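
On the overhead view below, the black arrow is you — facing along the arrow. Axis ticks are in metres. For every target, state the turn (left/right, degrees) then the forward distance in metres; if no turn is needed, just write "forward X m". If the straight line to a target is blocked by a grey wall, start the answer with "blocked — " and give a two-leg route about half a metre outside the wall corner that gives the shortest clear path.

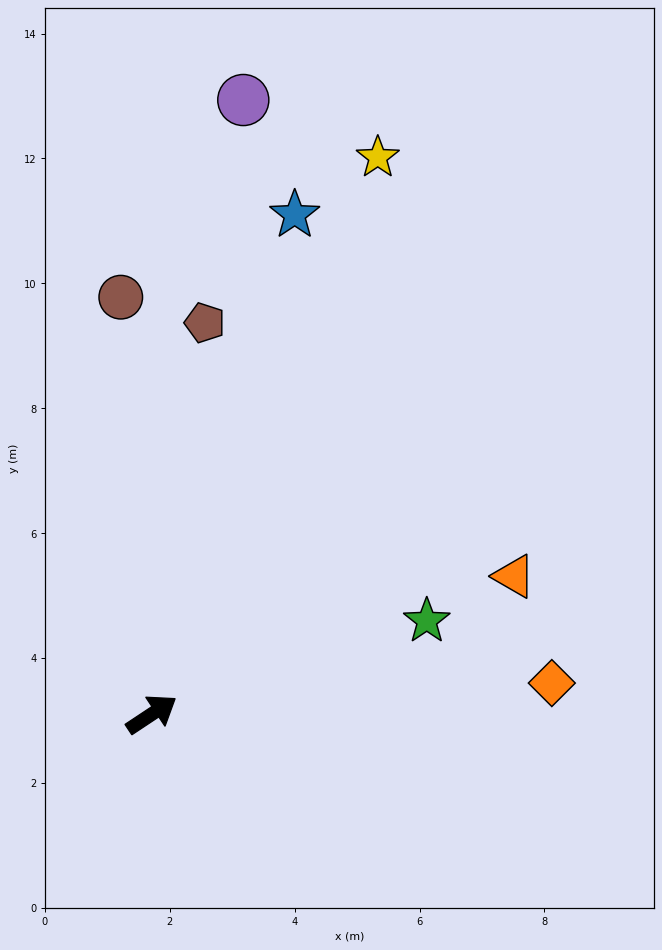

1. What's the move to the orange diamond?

turn right 29°, forward 6.4 m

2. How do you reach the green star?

turn right 15°, forward 4.7 m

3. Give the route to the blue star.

turn left 40°, forward 8.3 m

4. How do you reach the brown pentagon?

turn left 49°, forward 6.3 m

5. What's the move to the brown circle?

turn left 61°, forward 6.7 m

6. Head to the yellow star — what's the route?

turn left 34°, forward 9.6 m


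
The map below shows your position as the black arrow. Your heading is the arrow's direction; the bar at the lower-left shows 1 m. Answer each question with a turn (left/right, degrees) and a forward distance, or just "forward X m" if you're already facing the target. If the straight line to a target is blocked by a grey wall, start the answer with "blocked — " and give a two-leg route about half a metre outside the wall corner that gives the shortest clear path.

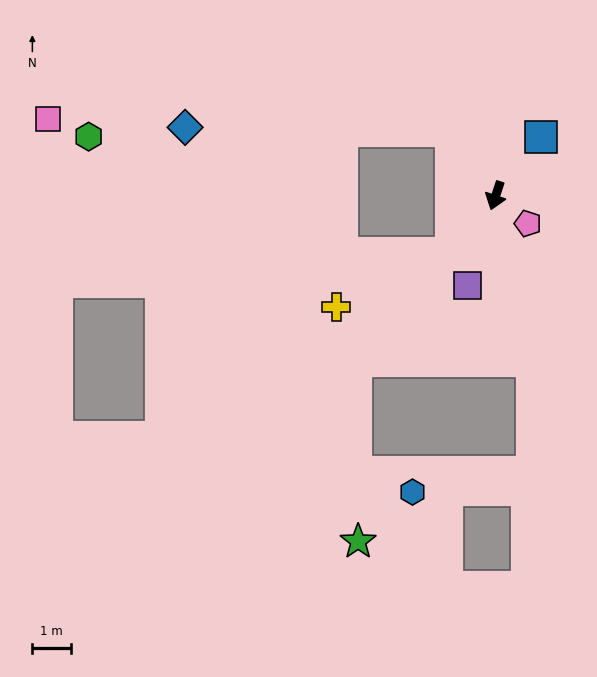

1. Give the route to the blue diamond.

blocked — turn right 127°, forward 2.0 m, then turn left 55°, forward 7.0 m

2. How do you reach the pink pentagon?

turn left 68°, forward 1.1 m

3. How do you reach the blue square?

turn left 161°, forward 1.9 m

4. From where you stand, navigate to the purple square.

forward 2.5 m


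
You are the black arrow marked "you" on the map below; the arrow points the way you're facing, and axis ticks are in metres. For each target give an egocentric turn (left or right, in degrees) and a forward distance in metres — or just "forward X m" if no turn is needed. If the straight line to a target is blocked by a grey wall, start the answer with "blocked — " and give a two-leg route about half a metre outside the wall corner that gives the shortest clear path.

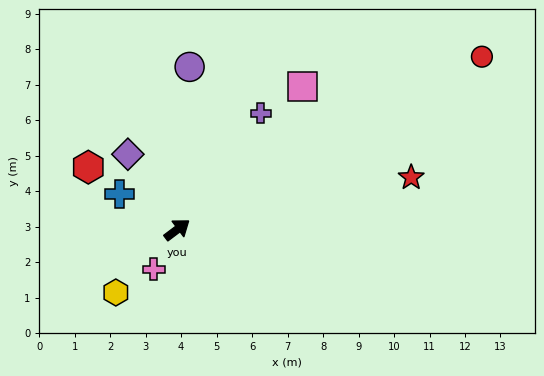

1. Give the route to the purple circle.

turn left 49°, forward 4.6 m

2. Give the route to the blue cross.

turn left 111°, forward 1.9 m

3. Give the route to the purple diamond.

turn left 86°, forward 2.5 m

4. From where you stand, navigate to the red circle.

turn right 7°, forward 9.9 m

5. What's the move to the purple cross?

turn left 17°, forward 4.0 m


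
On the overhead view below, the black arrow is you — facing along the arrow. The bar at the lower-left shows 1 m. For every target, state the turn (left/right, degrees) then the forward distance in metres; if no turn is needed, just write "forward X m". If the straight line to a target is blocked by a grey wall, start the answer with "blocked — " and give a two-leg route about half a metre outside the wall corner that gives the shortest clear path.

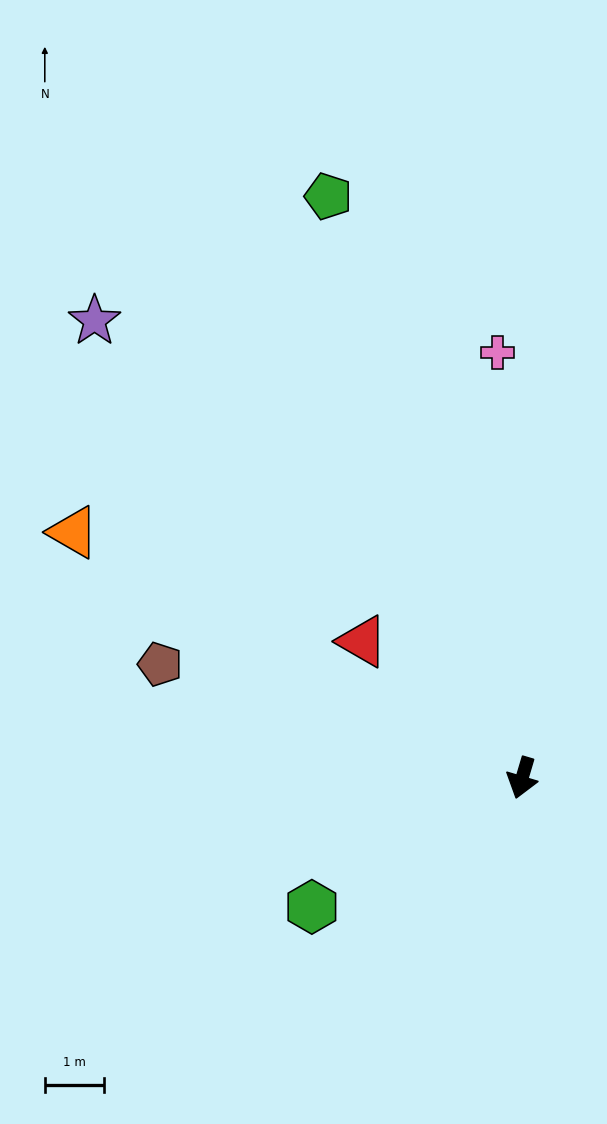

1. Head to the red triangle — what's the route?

turn right 114°, forward 3.6 m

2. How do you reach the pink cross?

turn right 160°, forward 7.2 m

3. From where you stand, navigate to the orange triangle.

turn right 102°, forward 8.7 m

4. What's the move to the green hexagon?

turn right 42°, forward 4.2 m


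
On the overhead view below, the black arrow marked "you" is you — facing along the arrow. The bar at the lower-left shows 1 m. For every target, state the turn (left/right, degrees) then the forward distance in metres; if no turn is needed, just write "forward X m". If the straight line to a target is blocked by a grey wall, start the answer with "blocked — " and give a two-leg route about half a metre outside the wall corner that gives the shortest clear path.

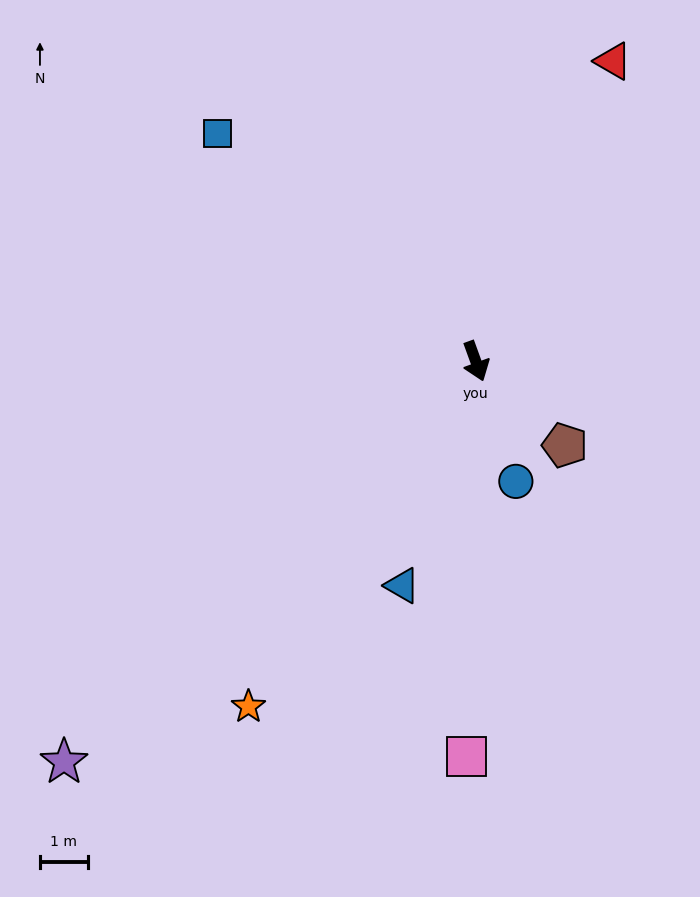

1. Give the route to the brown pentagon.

turn left 27°, forward 2.6 m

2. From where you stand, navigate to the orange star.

turn right 53°, forward 8.6 m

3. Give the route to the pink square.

turn right 21°, forward 8.2 m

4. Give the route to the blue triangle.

turn right 38°, forward 4.9 m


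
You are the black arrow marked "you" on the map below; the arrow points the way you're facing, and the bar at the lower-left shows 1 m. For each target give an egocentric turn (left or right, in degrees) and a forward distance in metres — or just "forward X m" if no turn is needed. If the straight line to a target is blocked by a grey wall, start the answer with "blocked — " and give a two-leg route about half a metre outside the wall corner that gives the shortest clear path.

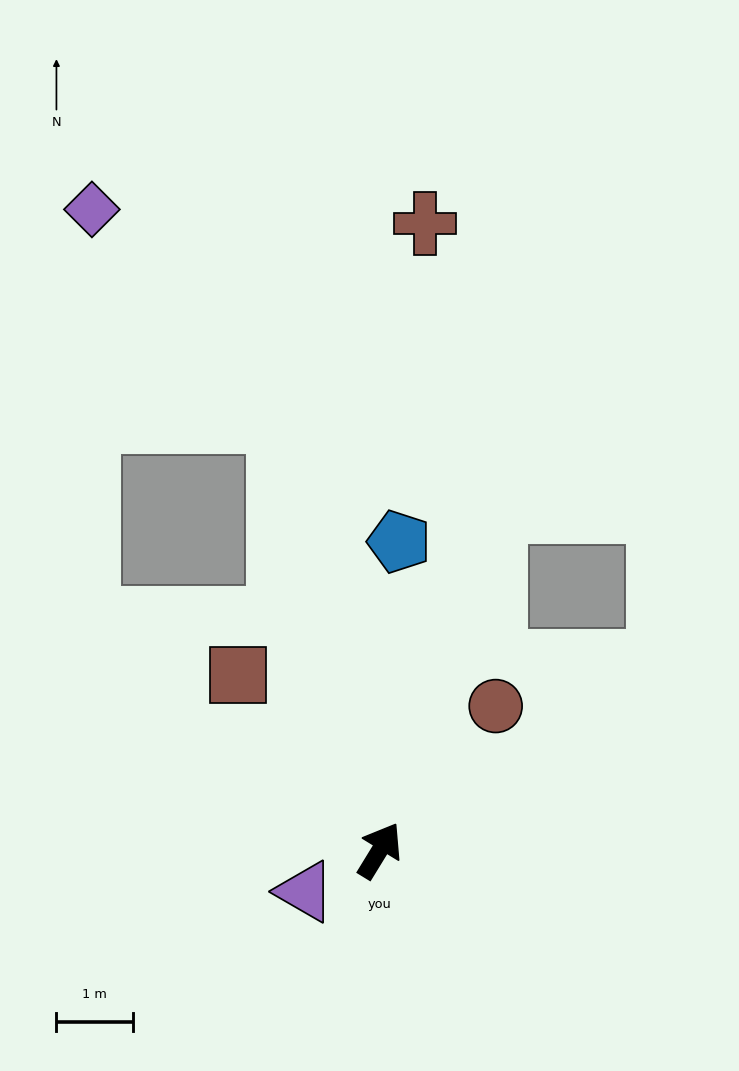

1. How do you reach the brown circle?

turn right 7°, forward 2.4 m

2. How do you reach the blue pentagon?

turn left 28°, forward 4.0 m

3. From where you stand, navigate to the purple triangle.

turn left 150°, forward 1.1 m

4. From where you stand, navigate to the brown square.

turn left 70°, forward 2.9 m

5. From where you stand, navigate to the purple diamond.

blocked — turn left 45°, forward 5.7 m, then turn left 28°, forward 3.7 m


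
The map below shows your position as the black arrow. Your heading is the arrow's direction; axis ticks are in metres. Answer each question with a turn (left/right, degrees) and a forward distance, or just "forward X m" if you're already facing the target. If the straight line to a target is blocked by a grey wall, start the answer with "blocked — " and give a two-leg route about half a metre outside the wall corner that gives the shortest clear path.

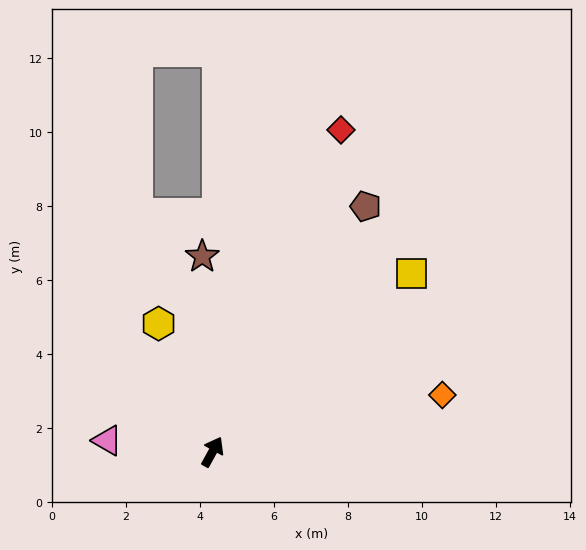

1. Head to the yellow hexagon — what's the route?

turn left 52°, forward 3.8 m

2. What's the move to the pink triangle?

turn left 113°, forward 2.9 m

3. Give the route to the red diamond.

turn left 7°, forward 9.4 m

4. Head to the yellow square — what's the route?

turn right 19°, forward 7.2 m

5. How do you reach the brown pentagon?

turn right 3°, forward 7.8 m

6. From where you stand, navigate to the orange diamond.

turn right 47°, forward 6.4 m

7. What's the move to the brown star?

turn left 32°, forward 5.3 m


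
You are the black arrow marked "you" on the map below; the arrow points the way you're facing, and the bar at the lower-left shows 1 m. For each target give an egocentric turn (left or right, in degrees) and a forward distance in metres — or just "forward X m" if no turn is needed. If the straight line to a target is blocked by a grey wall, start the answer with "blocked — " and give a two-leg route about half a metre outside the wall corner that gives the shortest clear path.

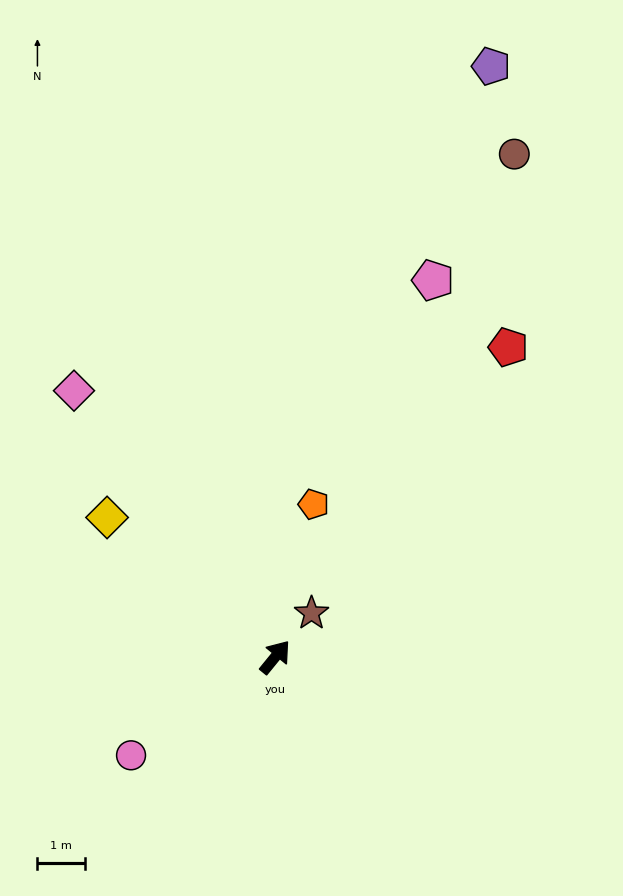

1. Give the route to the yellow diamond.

turn left 90°, forward 4.6 m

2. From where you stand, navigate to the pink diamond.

turn left 76°, forward 7.1 m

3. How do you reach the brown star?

forward 1.2 m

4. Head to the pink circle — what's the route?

turn left 163°, forward 3.7 m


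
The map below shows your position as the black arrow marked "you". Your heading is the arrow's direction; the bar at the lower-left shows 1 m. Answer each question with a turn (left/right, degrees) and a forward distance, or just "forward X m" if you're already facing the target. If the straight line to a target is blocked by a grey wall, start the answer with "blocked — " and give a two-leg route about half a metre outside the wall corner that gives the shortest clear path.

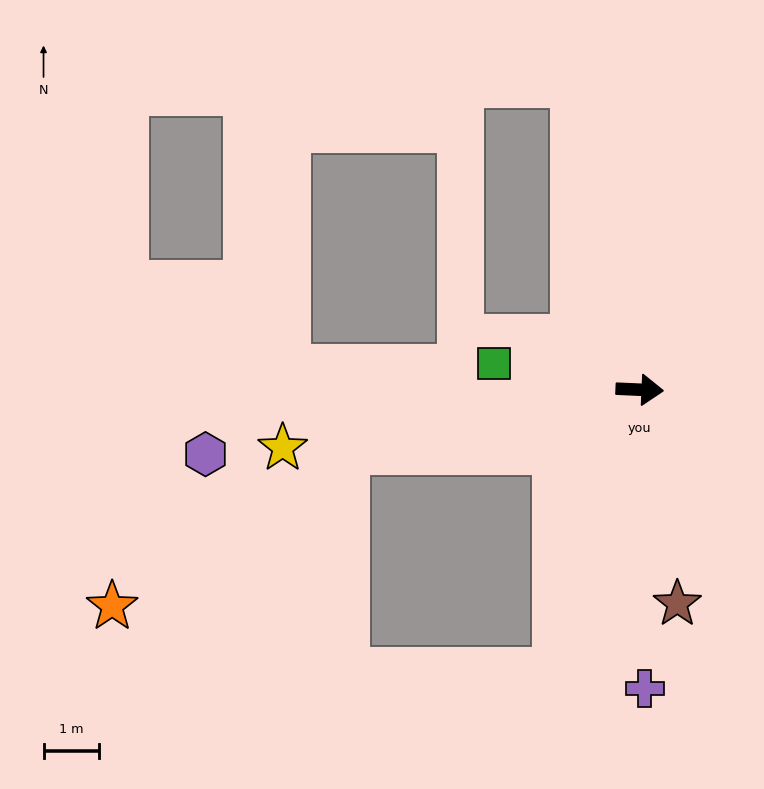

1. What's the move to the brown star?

turn right 77°, forward 3.9 m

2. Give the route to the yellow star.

turn right 168°, forward 6.5 m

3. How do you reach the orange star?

blocked — turn right 166°, forward 5.4 m, then turn left 22°, forward 5.0 m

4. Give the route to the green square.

turn left 172°, forward 2.7 m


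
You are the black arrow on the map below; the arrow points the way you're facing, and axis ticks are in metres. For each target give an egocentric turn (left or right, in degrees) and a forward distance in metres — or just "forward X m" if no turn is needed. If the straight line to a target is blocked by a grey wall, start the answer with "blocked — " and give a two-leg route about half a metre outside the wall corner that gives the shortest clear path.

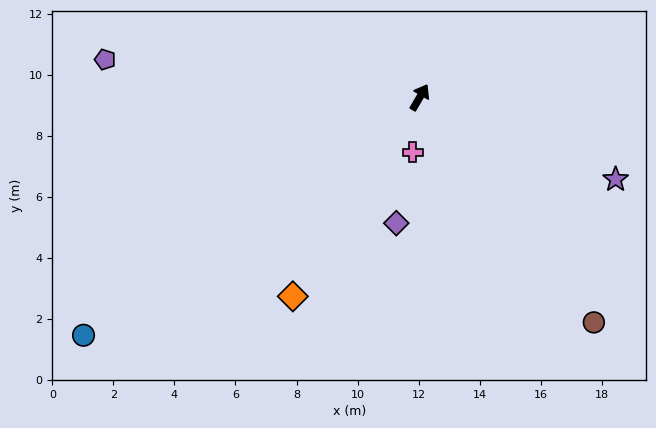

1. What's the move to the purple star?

turn right 82°, forward 7.0 m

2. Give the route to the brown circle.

turn right 112°, forward 9.3 m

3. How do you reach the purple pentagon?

turn left 113°, forward 10.4 m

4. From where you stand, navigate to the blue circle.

turn left 156°, forward 13.5 m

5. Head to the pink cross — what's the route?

turn right 157°, forward 1.8 m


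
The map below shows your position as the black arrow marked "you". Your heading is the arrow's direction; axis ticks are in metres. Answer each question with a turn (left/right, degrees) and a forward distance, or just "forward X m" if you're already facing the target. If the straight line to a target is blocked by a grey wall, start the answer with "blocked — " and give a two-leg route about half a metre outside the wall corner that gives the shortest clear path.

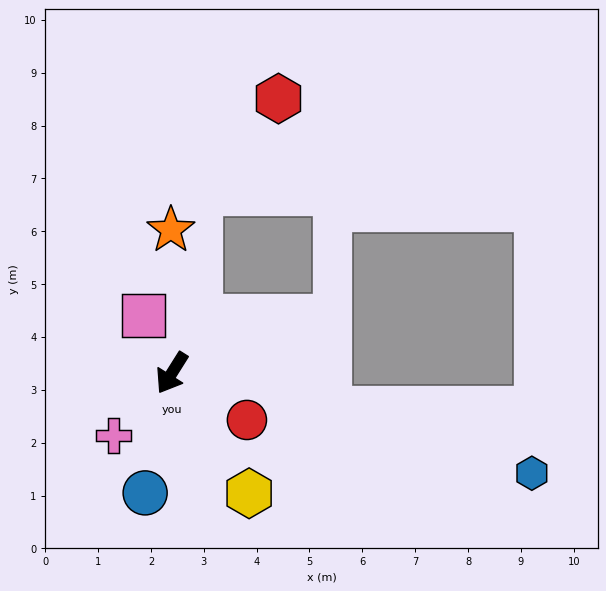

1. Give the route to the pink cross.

turn right 11°, forward 1.6 m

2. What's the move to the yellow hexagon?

turn left 65°, forward 2.7 m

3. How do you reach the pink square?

turn right 122°, forward 1.2 m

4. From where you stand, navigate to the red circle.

turn left 90°, forward 1.7 m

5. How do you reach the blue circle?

turn left 20°, forward 2.3 m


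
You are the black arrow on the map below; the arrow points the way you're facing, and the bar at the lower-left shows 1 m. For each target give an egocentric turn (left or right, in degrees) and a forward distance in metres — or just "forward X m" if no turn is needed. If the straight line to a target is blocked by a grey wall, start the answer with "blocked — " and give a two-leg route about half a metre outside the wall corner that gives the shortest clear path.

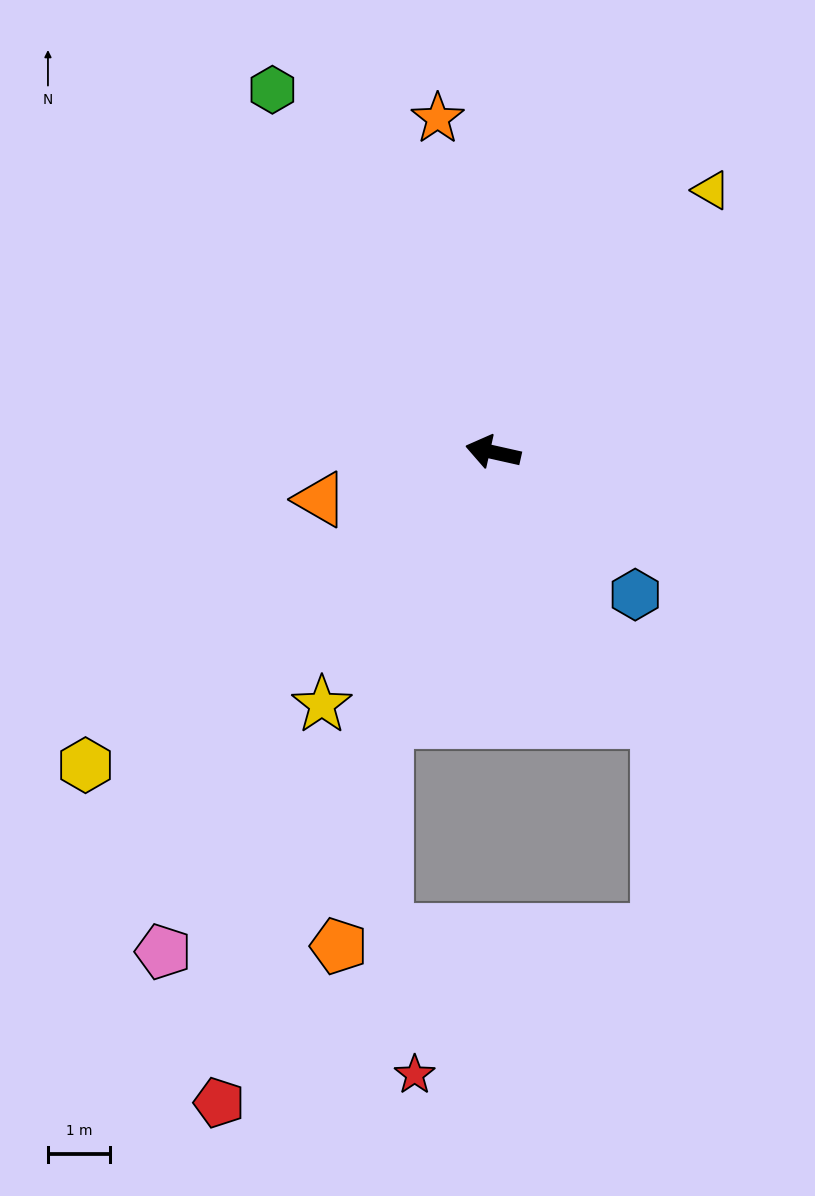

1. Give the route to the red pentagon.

turn left 80°, forward 11.4 m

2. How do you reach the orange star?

turn right 68°, forward 5.5 m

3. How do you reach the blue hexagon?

turn left 148°, forward 3.3 m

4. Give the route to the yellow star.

turn left 68°, forward 4.9 m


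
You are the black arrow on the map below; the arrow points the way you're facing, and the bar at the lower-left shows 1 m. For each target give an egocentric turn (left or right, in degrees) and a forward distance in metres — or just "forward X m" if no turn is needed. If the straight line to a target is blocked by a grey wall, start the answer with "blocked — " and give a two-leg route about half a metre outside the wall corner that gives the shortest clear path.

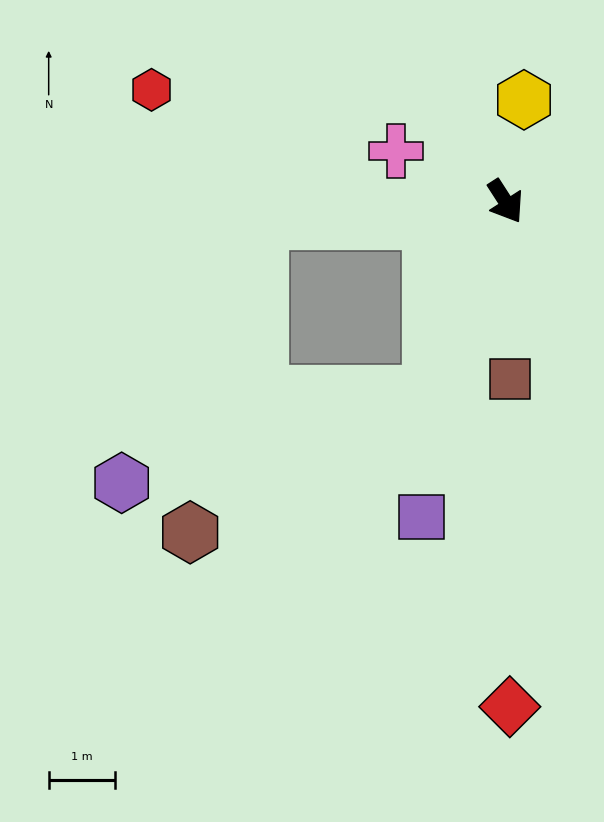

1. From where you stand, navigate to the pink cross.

turn right 148°, forward 1.8 m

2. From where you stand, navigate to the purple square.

turn right 48°, forward 4.9 m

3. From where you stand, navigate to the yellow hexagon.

turn left 137°, forward 1.6 m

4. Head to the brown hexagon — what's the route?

blocked — turn right 54°, forward 3.1 m, then turn right 39°, forward 4.2 m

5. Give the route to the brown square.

turn right 31°, forward 2.7 m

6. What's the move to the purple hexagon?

blocked — turn right 54°, forward 3.1 m, then turn right 53°, forward 4.9 m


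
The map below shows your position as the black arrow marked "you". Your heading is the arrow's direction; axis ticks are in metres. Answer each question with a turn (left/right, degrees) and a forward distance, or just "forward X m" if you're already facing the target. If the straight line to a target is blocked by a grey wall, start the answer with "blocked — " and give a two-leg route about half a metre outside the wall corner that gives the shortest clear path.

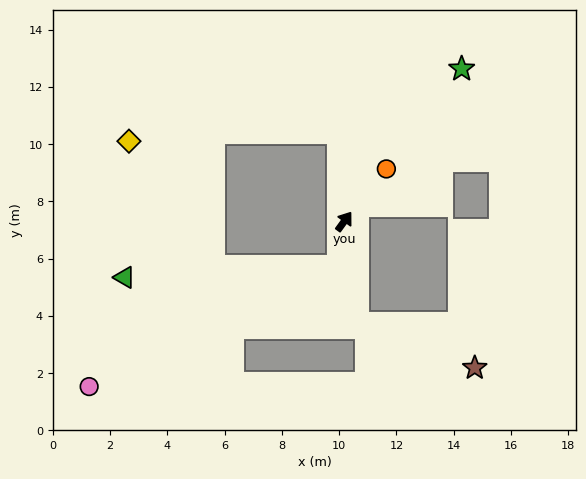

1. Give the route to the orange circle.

turn right 3°, forward 2.4 m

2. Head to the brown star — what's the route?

blocked — turn right 137°, forward 3.6 m, then turn left 62°, forward 4.4 m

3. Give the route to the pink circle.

blocked — turn right 150°, forward 1.6 m, then turn right 58°, forward 9.7 m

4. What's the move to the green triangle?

blocked — turn right 150°, forward 1.6 m, then turn right 81°, forward 7.5 m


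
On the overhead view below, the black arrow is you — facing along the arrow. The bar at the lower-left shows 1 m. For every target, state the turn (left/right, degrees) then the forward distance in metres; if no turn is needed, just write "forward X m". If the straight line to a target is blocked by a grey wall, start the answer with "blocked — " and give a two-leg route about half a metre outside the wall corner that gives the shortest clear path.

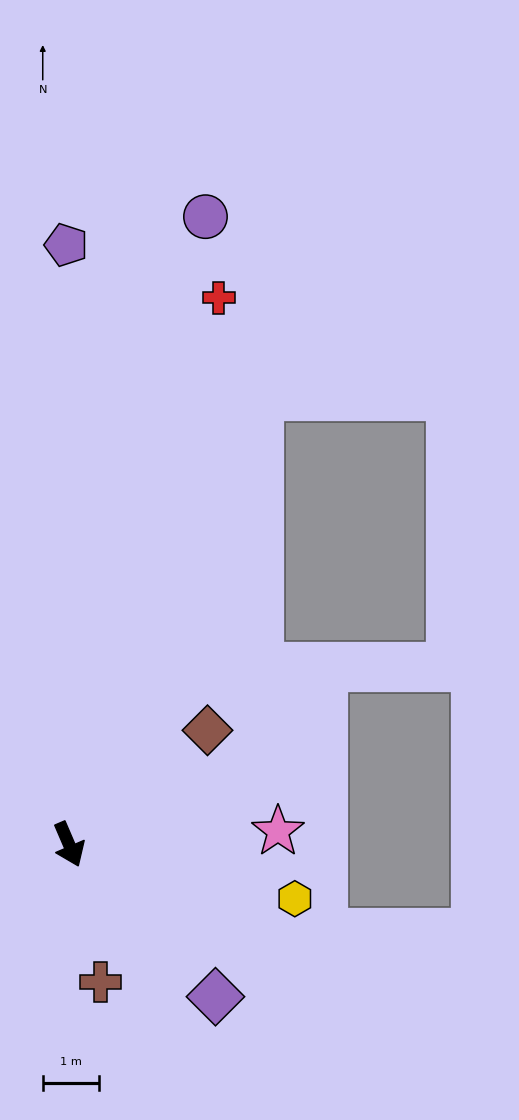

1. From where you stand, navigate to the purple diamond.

turn left 21°, forward 3.8 m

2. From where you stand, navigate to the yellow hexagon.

turn left 53°, forward 4.1 m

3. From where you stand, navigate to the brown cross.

turn right 10°, forward 2.5 m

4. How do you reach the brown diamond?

turn left 106°, forward 3.2 m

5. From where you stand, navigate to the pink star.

turn left 70°, forward 3.7 m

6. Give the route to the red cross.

turn left 141°, forward 10.1 m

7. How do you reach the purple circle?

turn left 145°, forward 11.5 m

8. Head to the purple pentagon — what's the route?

turn left 157°, forward 10.7 m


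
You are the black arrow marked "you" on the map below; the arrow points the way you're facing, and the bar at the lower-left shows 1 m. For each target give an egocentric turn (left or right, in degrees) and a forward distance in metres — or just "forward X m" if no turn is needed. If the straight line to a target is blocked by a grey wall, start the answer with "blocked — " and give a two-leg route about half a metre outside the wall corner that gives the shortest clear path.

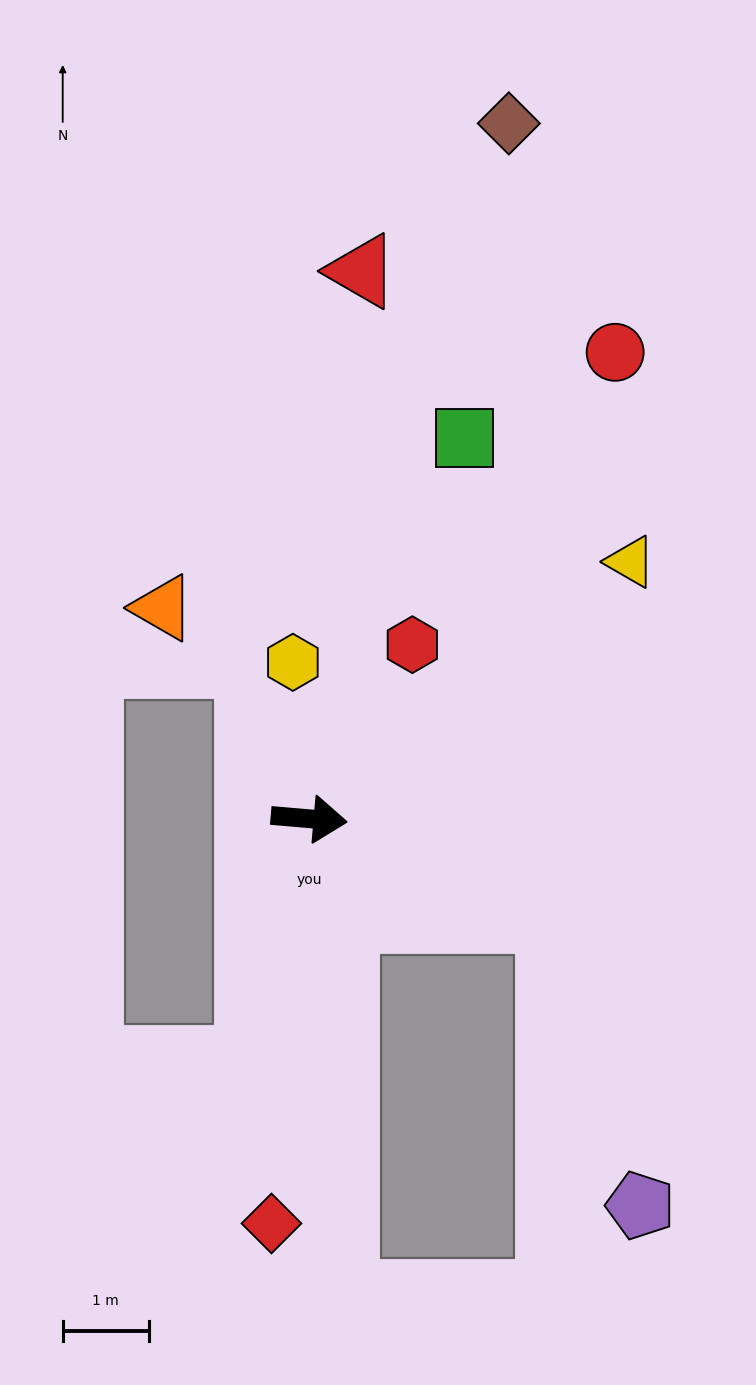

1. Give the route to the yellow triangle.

turn left 44°, forward 4.8 m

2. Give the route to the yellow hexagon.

turn left 101°, forward 1.8 m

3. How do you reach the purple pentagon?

blocked — turn right 17°, forward 3.0 m, then turn right 51°, forward 3.5 m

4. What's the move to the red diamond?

turn right 90°, forward 4.7 m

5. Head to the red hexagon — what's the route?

turn left 64°, forward 2.4 m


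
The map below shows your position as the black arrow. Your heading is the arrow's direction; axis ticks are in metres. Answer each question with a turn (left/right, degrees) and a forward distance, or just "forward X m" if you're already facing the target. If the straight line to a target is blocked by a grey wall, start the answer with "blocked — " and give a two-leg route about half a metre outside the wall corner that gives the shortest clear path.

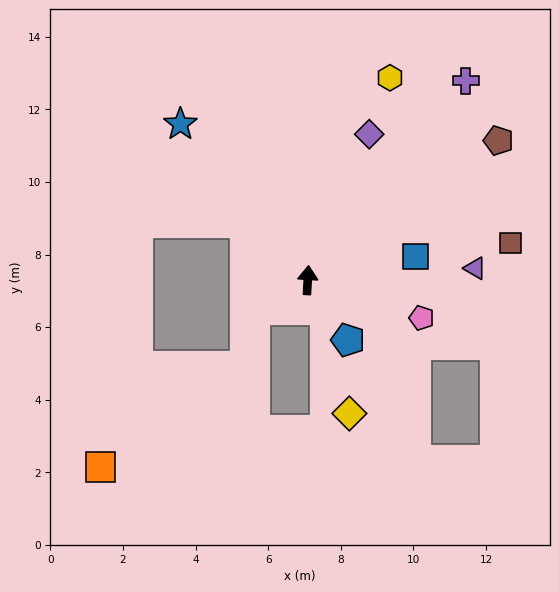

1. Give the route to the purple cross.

turn right 35°, forward 7.0 m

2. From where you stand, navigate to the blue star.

turn left 42°, forward 5.5 m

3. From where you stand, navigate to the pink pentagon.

turn right 105°, forward 3.3 m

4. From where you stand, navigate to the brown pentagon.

turn right 51°, forward 6.5 m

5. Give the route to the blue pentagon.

turn right 143°, forward 2.0 m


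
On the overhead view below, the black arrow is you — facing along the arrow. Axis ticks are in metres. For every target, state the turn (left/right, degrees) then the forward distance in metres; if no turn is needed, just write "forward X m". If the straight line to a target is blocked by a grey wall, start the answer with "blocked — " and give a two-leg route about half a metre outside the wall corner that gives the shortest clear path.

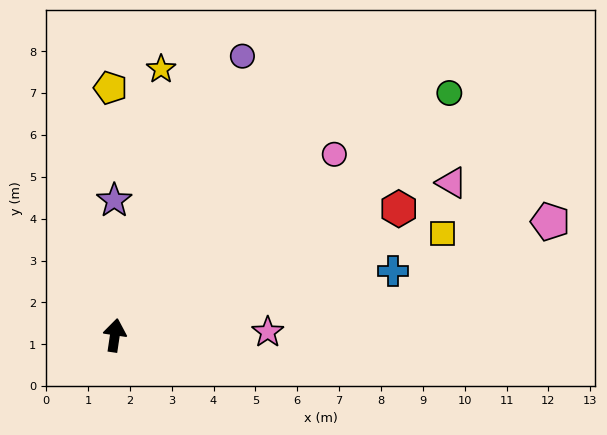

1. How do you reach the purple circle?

turn right 16°, forward 7.3 m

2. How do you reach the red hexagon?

turn right 58°, forward 7.4 m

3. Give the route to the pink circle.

turn right 42°, forward 6.8 m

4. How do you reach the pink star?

turn right 80°, forward 3.7 m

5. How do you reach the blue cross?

turn right 69°, forward 6.8 m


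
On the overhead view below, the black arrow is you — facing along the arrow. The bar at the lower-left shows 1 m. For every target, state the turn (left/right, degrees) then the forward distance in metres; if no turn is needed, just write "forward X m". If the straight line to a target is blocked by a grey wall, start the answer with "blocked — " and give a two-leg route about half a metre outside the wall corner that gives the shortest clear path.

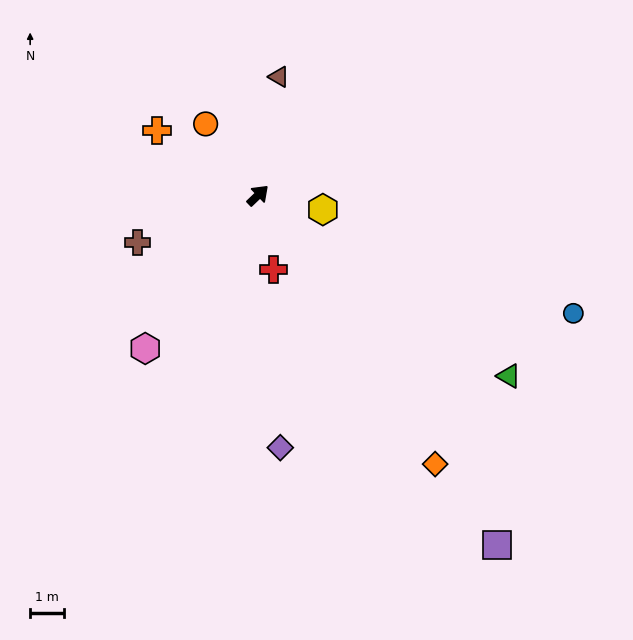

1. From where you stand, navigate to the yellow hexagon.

turn right 56°, forward 2.0 m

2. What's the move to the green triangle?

turn right 80°, forward 9.2 m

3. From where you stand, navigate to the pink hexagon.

turn right 170°, forward 5.6 m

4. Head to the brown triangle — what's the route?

turn left 36°, forward 3.6 m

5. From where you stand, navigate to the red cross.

turn right 122°, forward 2.2 m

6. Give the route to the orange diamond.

turn right 100°, forward 9.6 m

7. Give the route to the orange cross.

turn left 104°, forward 3.6 m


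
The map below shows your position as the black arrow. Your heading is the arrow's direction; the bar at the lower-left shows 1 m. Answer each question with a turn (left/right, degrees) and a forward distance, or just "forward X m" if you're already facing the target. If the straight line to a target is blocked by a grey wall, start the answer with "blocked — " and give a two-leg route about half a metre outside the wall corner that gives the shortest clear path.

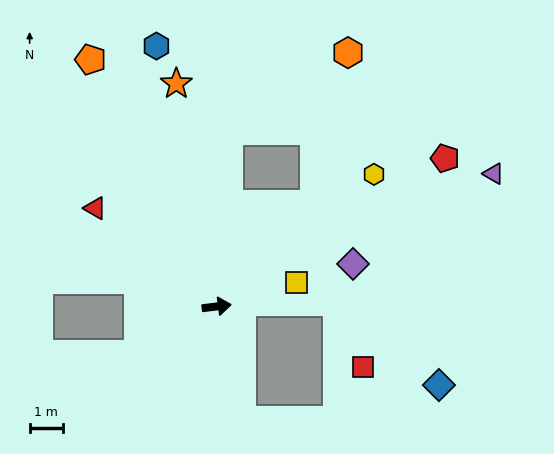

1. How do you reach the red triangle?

turn left 134°, forward 4.7 m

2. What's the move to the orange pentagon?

turn left 110°, forward 8.4 m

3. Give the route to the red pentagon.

turn left 26°, forward 8.3 m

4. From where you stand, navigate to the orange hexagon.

blocked — turn left 39°, forward 4.3 m, then turn left 31°, forward 4.7 m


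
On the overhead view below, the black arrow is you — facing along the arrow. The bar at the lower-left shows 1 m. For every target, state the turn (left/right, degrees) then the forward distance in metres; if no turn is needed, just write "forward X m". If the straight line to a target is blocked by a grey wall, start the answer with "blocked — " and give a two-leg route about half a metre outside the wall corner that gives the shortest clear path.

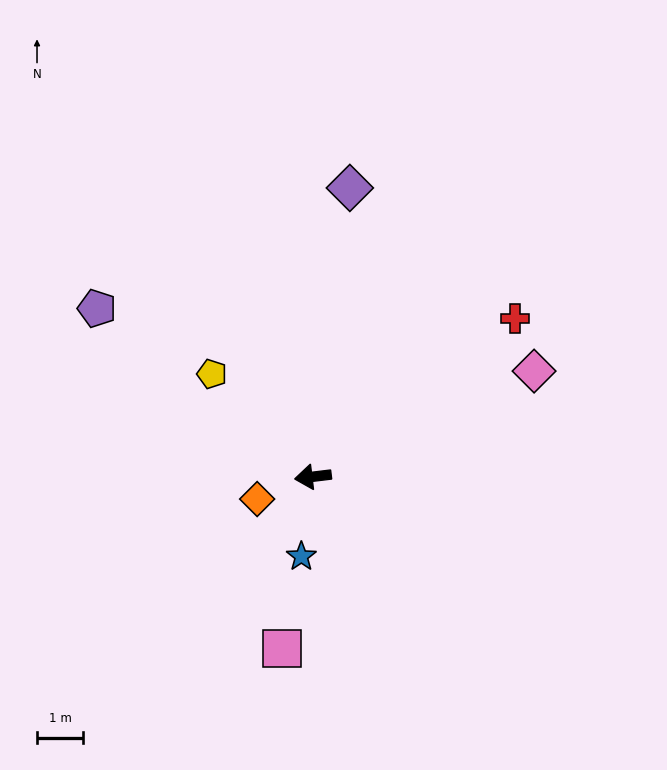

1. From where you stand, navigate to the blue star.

turn left 75°, forward 1.8 m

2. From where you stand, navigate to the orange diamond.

turn left 15°, forward 1.3 m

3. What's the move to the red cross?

turn right 149°, forward 5.6 m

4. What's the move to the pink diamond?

turn right 161°, forward 5.3 m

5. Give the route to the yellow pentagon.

turn right 52°, forward 3.1 m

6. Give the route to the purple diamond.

turn right 104°, forward 6.3 m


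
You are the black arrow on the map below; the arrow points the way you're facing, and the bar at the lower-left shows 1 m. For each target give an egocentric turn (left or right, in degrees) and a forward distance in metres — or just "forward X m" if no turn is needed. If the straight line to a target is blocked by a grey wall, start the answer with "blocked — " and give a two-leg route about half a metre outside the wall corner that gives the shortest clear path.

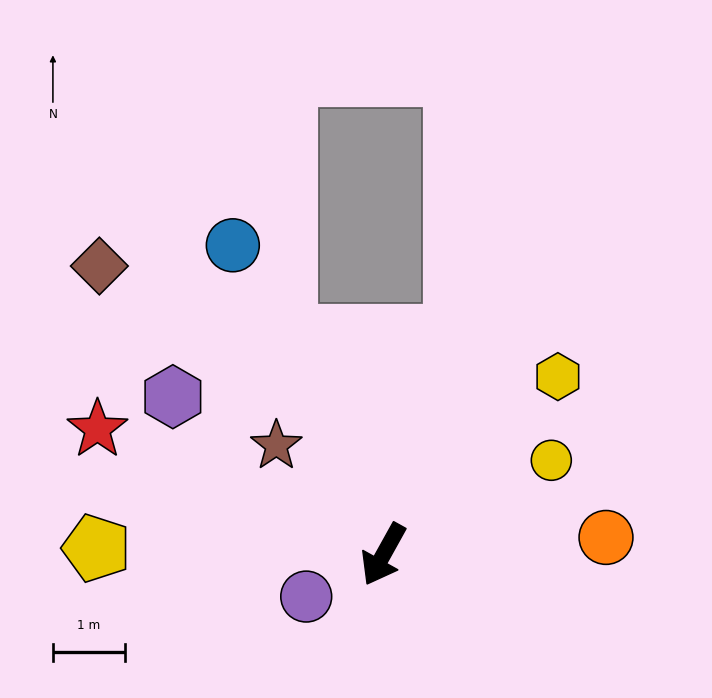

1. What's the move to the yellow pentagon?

turn right 62°, forward 4.0 m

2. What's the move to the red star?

turn right 85°, forward 4.3 m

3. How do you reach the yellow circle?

turn left 148°, forward 2.7 m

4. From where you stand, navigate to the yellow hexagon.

turn left 165°, forward 3.4 m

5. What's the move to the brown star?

turn right 106°, forward 2.1 m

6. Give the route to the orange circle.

turn left 123°, forward 3.1 m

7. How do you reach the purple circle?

turn right 32°, forward 1.2 m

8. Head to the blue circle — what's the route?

turn right 125°, forward 4.8 m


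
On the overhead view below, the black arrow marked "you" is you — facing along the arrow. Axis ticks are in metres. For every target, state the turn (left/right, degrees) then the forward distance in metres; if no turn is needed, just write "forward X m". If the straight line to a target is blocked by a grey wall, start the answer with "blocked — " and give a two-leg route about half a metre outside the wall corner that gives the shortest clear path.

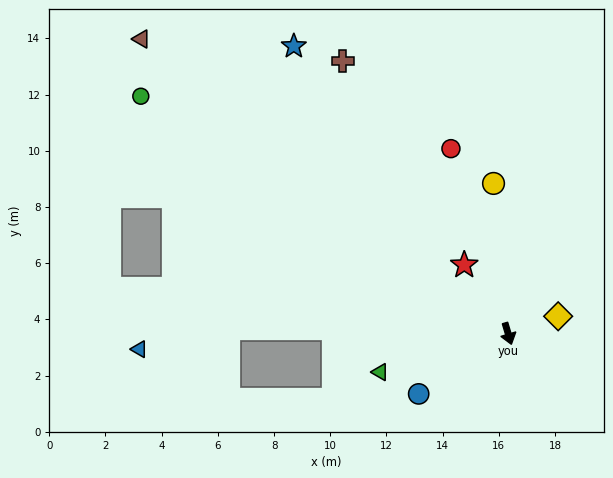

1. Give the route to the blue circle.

turn right 73°, forward 3.8 m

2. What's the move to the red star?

turn right 164°, forward 2.9 m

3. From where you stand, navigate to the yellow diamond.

turn left 93°, forward 1.9 m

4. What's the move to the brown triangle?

turn right 145°, forward 16.7 m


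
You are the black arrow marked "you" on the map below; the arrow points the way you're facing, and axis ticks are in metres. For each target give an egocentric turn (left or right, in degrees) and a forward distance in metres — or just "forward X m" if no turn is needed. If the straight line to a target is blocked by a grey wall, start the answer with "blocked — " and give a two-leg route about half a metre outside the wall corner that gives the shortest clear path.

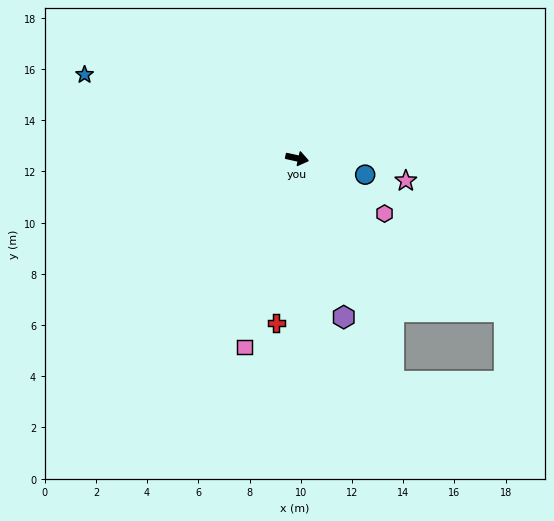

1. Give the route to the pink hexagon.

turn right 20°, forward 4.0 m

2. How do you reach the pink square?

turn right 93°, forward 7.6 m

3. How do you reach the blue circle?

forward 2.7 m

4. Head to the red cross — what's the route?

turn right 85°, forward 6.5 m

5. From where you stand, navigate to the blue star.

turn left 171°, forward 8.9 m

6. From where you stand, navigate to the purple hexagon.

turn right 61°, forward 6.5 m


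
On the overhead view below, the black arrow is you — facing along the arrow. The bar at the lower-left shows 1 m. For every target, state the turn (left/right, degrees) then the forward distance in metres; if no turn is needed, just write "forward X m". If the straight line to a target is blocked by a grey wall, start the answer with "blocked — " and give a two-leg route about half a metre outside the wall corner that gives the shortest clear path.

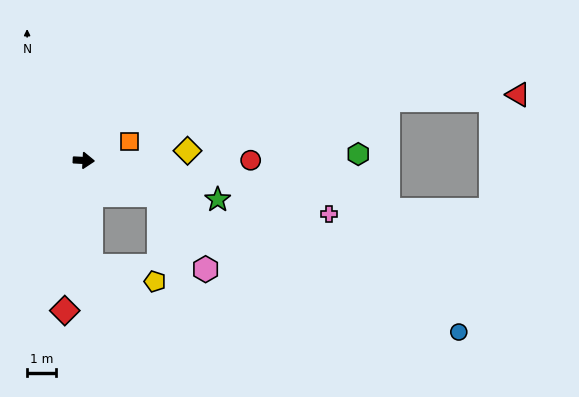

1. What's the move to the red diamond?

turn right 94°, forward 5.2 m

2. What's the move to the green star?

turn right 13°, forward 4.8 m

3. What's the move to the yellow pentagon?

blocked — turn right 83°, forward 3.7 m, then turn left 72°, forward 2.3 m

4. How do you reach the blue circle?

turn right 22°, forward 14.2 m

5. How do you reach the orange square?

turn left 26°, forward 1.7 m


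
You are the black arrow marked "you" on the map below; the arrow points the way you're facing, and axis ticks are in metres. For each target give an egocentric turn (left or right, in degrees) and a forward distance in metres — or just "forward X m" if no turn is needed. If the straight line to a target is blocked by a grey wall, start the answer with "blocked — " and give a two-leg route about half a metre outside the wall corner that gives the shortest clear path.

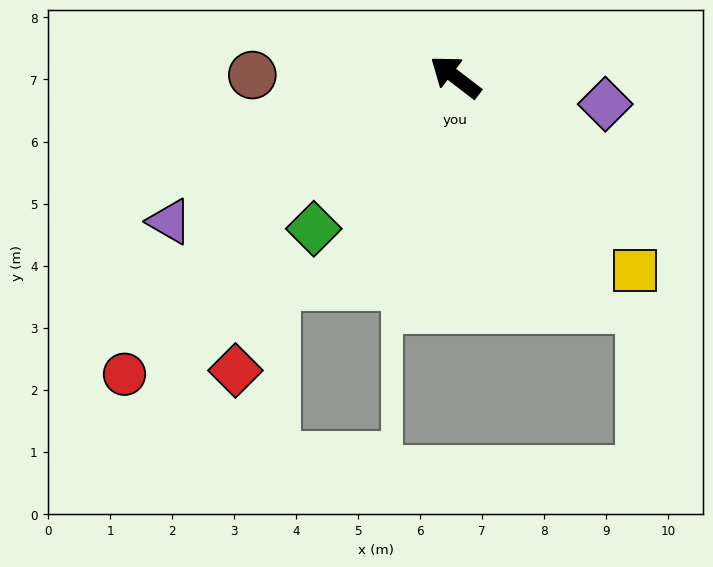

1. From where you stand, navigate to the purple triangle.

turn left 64°, forward 5.2 m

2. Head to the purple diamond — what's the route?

turn right 153°, forward 2.5 m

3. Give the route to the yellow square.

turn left 170°, forward 4.3 m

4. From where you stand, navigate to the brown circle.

turn left 37°, forward 3.3 m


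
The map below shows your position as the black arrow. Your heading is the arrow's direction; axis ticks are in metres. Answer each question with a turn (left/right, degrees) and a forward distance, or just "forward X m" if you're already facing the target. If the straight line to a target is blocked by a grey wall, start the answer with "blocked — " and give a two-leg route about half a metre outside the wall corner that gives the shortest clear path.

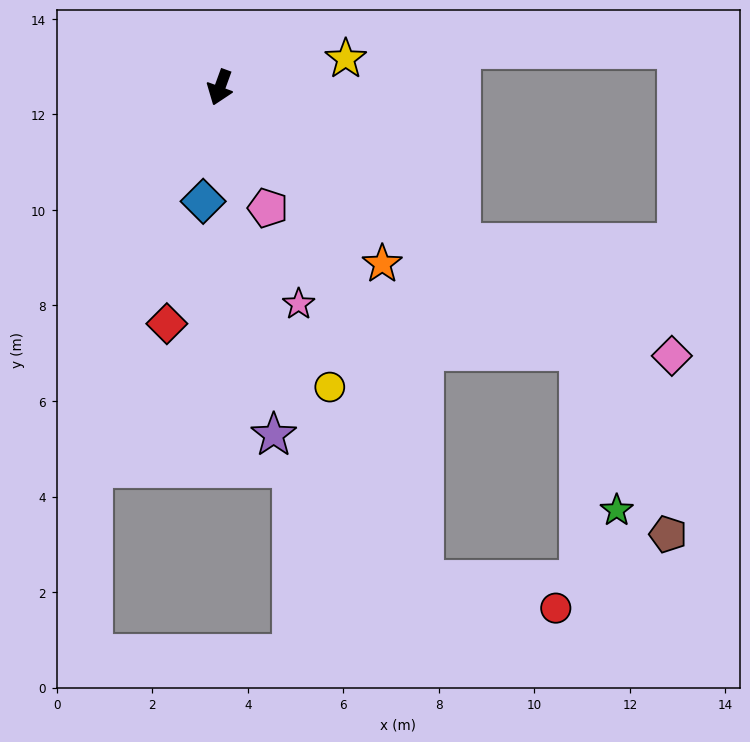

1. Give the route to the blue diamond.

turn left 12°, forward 2.4 m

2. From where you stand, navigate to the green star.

blocked — turn left 74°, forward 9.3 m, then turn right 41°, forward 3.4 m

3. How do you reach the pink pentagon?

turn left 42°, forward 2.7 m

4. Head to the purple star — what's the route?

turn left 29°, forward 7.4 m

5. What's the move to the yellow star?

turn left 123°, forward 2.7 m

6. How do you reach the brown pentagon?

blocked — turn left 74°, forward 9.3 m, then turn right 28°, forward 4.3 m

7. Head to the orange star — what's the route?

turn left 63°, forward 5.0 m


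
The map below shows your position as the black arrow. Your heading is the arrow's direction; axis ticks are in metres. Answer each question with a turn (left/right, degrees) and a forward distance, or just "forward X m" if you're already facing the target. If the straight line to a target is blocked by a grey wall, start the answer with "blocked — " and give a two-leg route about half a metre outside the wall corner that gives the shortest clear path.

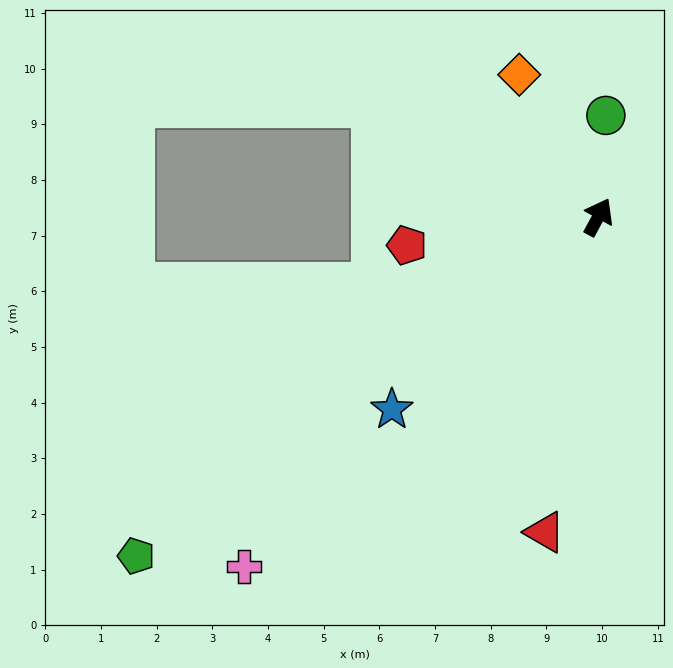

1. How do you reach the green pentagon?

turn left 155°, forward 10.3 m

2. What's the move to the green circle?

turn left 24°, forward 1.8 m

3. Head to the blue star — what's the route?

turn left 162°, forward 5.1 m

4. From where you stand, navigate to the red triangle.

turn right 161°, forward 5.7 m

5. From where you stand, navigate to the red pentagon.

turn left 127°, forward 3.5 m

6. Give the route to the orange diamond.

turn left 58°, forward 2.9 m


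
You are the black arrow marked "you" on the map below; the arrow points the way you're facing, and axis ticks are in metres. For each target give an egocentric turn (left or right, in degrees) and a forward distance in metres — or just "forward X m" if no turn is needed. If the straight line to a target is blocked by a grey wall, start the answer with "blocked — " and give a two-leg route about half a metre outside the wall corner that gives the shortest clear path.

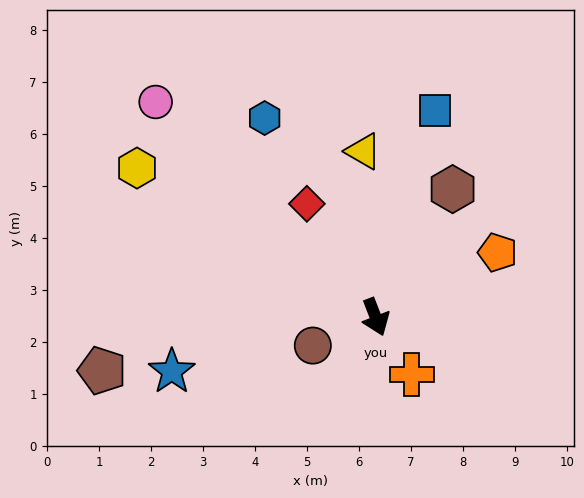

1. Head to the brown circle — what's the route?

turn right 87°, forward 1.3 m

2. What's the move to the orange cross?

turn left 11°, forward 1.3 m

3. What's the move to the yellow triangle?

turn left 163°, forward 3.2 m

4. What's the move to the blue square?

turn left 143°, forward 4.1 m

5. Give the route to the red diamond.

turn right 170°, forward 2.5 m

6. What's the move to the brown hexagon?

turn left 128°, forward 2.9 m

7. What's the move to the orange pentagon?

turn left 97°, forward 2.7 m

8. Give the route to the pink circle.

turn right 156°, forward 5.9 m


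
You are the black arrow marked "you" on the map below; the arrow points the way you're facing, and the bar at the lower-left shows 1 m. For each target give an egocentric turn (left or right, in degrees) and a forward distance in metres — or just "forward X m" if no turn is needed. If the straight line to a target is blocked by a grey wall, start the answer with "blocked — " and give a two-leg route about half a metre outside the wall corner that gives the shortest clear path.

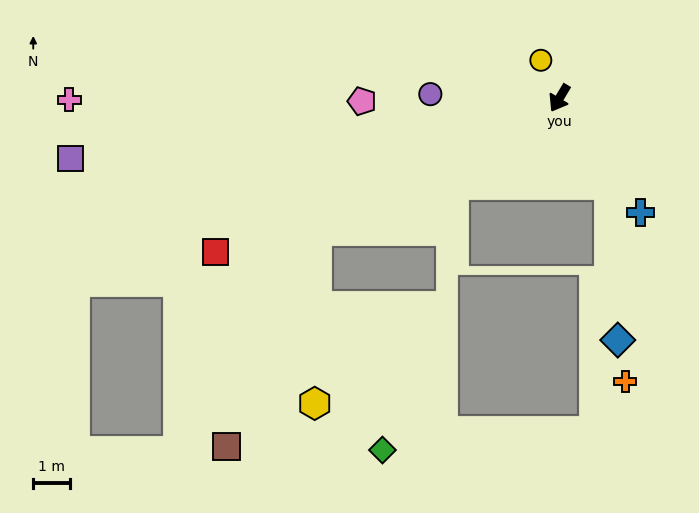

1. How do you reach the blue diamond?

blocked — turn left 61°, forward 2.7 m, then turn right 27°, forward 4.2 m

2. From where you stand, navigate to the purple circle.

turn right 61°, forward 3.5 m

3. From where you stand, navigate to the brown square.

blocked — turn right 30°, forward 7.5 m, then turn left 38°, forward 6.4 m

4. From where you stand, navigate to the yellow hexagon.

blocked — turn right 30°, forward 7.5 m, then turn left 60°, forward 4.7 m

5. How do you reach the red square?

turn right 35°, forward 10.2 m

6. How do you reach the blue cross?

turn left 66°, forward 3.8 m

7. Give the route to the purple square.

turn right 52°, forward 13.4 m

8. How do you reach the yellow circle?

turn right 123°, forward 1.1 m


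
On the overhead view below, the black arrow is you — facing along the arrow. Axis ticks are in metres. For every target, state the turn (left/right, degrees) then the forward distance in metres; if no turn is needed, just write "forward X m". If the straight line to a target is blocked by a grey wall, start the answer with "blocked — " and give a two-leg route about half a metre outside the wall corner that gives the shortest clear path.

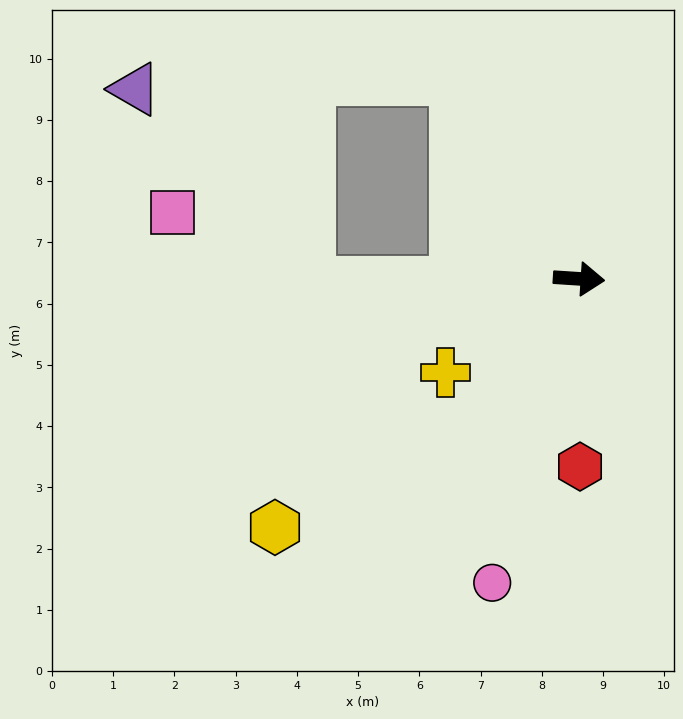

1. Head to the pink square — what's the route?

blocked — turn right 176°, forward 4.4 m, then turn right 27°, forward 2.5 m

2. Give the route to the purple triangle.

blocked — turn right 176°, forward 4.4 m, then turn right 48°, forward 4.2 m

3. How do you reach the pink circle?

turn right 102°, forward 5.2 m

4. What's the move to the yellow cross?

turn right 141°, forward 2.7 m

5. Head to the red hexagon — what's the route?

turn right 86°, forward 3.1 m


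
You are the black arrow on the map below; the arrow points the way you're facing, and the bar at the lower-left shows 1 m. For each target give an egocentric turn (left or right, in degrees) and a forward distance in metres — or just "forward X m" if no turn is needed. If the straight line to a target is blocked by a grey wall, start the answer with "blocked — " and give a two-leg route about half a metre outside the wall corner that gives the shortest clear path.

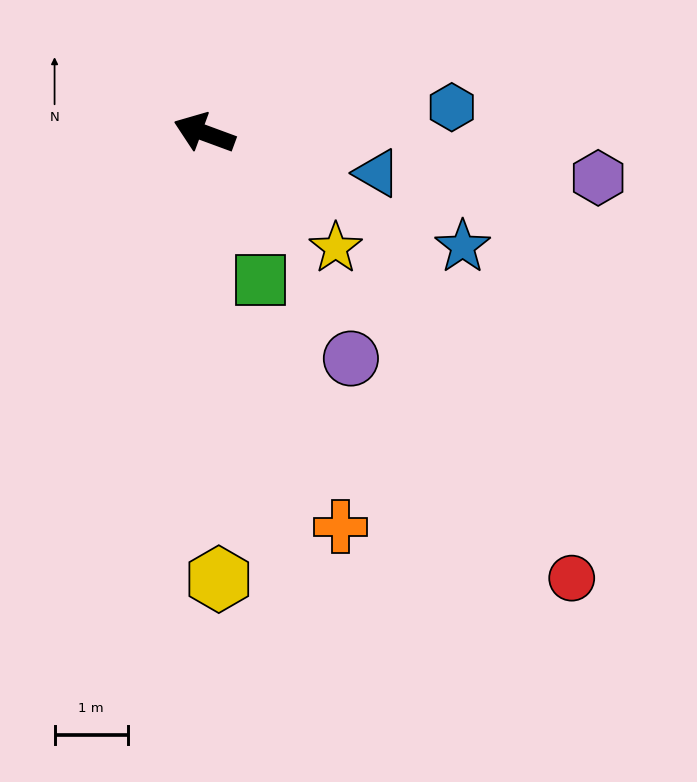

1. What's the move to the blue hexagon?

turn right 154°, forward 3.4 m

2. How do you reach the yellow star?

turn left 159°, forward 2.4 m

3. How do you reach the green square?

turn left 131°, forward 2.1 m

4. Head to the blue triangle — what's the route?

turn right 173°, forward 2.4 m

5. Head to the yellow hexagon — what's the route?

turn left 112°, forward 6.1 m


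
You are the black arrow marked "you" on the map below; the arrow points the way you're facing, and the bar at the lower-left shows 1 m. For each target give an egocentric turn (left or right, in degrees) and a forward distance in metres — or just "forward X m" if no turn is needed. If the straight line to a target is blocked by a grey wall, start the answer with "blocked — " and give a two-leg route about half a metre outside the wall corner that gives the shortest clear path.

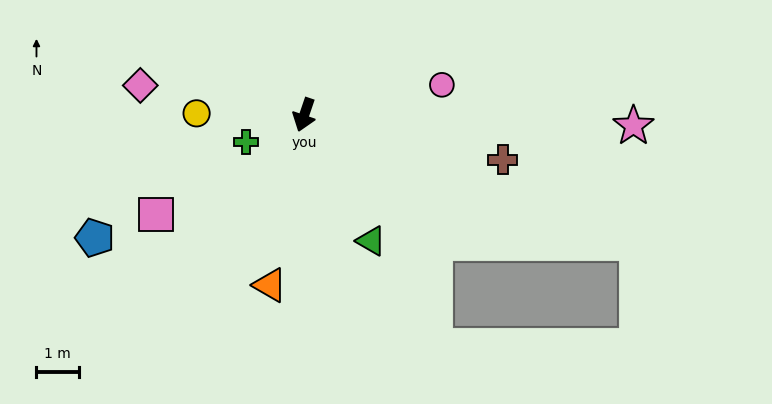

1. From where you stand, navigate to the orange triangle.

turn left 7°, forward 4.1 m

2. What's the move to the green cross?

turn right 46°, forward 1.5 m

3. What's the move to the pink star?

turn left 107°, forward 7.8 m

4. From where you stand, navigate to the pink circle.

turn left 121°, forward 3.3 m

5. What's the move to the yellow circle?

turn right 72°, forward 2.5 m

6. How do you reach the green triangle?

turn left 47°, forward 3.4 m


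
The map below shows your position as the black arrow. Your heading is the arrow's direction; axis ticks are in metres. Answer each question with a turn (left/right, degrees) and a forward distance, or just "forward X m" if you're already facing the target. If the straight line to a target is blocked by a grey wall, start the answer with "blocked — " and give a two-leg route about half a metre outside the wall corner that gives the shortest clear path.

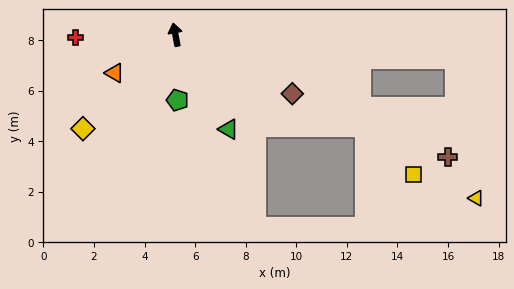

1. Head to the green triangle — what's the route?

turn right 161°, forward 4.3 m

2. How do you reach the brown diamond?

turn right 128°, forward 5.2 m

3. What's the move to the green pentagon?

turn left 171°, forward 2.6 m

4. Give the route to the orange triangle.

turn left 111°, forward 2.8 m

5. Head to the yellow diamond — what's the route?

turn left 125°, forward 5.2 m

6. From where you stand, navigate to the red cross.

turn left 81°, forward 4.0 m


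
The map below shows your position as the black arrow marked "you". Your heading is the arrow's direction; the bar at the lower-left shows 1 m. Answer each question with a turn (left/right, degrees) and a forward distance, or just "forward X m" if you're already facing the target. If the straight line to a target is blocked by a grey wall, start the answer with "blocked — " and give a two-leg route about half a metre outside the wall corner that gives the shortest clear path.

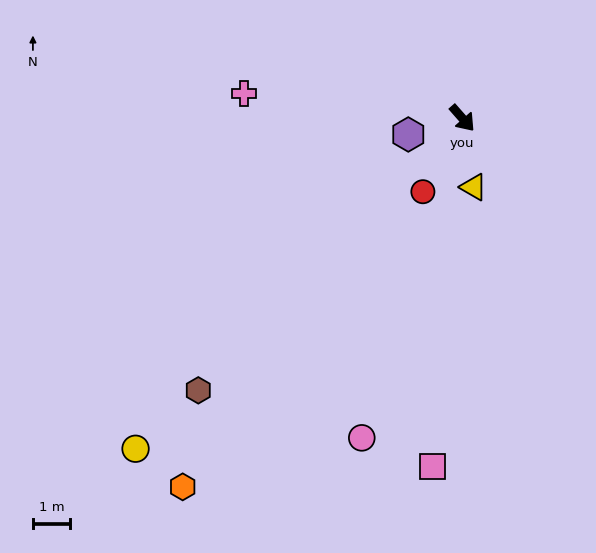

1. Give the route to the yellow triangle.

turn right 32°, forward 1.9 m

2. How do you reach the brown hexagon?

turn right 85°, forward 10.2 m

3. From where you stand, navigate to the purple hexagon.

turn right 115°, forward 1.5 m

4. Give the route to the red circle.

turn right 70°, forward 2.2 m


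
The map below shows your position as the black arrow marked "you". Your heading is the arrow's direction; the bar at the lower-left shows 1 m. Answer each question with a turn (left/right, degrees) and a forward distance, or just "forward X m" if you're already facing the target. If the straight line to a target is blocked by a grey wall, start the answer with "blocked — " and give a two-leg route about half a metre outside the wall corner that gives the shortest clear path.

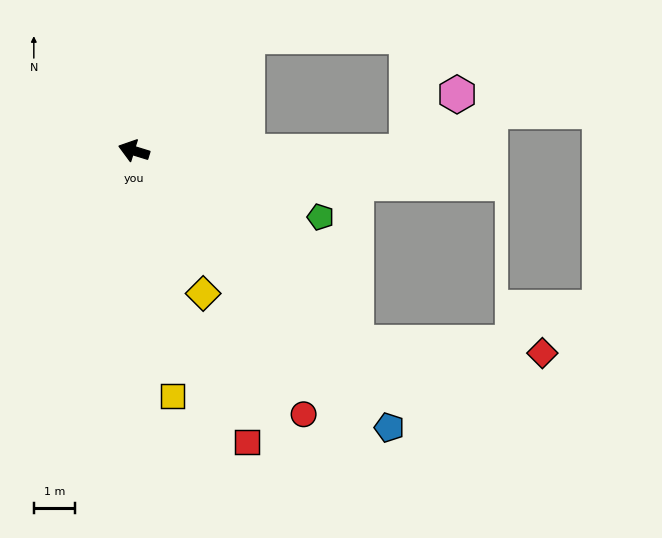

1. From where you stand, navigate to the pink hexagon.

blocked — turn right 163°, forward 6.6 m, then turn left 49°, forward 1.8 m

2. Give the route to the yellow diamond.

turn left 133°, forward 3.8 m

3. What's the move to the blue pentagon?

turn left 150°, forward 9.1 m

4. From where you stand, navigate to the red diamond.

blocked — turn left 156°, forward 7.1 m, then turn left 38°, forward 4.5 m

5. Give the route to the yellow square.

turn left 116°, forward 6.0 m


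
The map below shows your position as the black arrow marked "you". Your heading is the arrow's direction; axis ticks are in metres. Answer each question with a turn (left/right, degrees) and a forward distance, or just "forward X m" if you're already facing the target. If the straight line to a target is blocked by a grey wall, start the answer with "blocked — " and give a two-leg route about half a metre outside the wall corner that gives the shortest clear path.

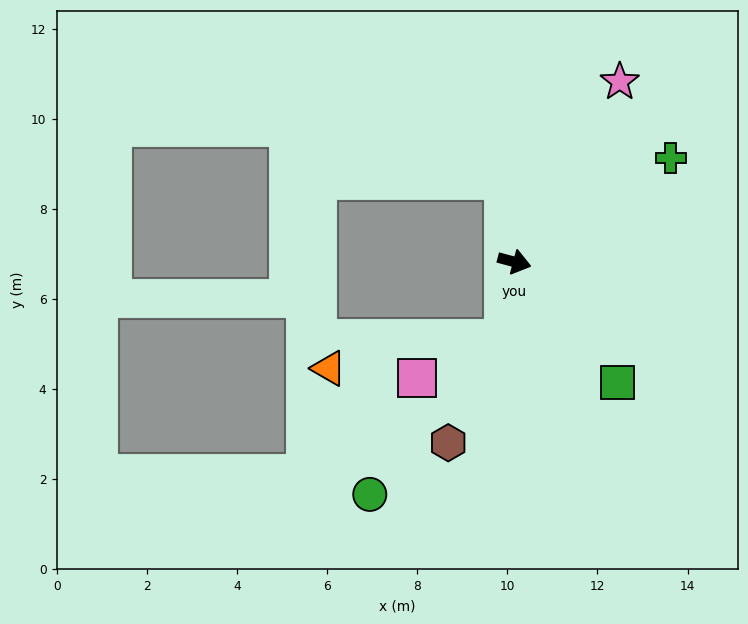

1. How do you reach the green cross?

turn left 48°, forward 4.2 m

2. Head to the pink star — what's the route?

turn left 75°, forward 4.6 m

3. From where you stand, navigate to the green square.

turn right 35°, forward 3.5 m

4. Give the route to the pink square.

blocked — turn right 83°, forward 1.7 m, then turn right 57°, forward 2.1 m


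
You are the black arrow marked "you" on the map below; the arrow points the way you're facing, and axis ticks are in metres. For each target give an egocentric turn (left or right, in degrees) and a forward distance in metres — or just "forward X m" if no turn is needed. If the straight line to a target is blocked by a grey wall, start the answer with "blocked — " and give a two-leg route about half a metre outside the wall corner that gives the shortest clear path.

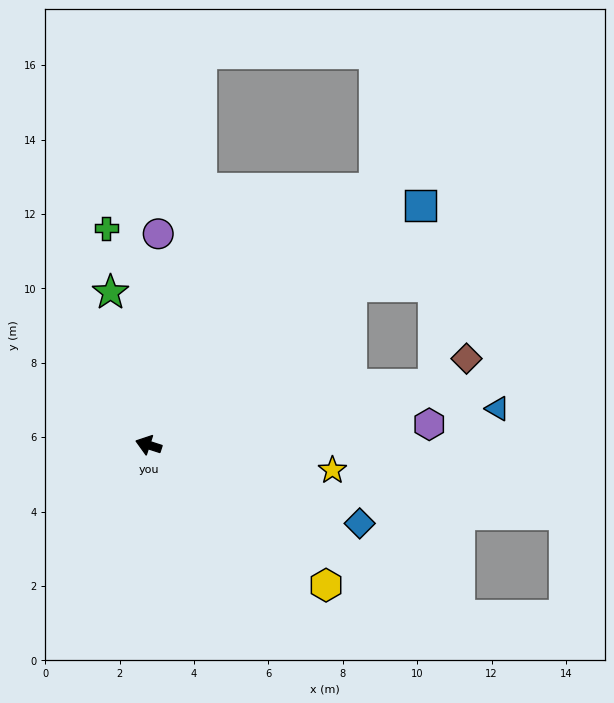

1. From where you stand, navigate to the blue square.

turn right 121°, forward 9.7 m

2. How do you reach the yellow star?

turn right 170°, forward 5.0 m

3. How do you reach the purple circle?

turn right 75°, forward 5.7 m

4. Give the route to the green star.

turn right 58°, forward 4.2 m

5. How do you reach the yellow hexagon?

turn left 160°, forward 6.1 m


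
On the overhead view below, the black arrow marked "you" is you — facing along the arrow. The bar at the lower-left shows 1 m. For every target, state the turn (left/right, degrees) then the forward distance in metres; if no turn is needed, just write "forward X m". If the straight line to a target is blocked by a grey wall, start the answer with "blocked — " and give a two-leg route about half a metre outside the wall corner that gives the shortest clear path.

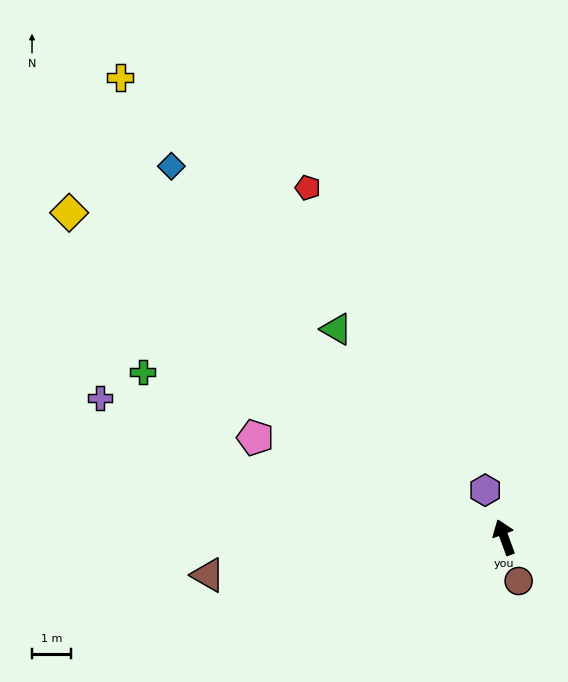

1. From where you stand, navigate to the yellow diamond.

turn left 33°, forward 14.1 m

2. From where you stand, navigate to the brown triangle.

turn left 77°, forward 7.7 m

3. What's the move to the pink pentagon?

turn left 48°, forward 7.0 m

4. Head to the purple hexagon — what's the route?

forward 1.3 m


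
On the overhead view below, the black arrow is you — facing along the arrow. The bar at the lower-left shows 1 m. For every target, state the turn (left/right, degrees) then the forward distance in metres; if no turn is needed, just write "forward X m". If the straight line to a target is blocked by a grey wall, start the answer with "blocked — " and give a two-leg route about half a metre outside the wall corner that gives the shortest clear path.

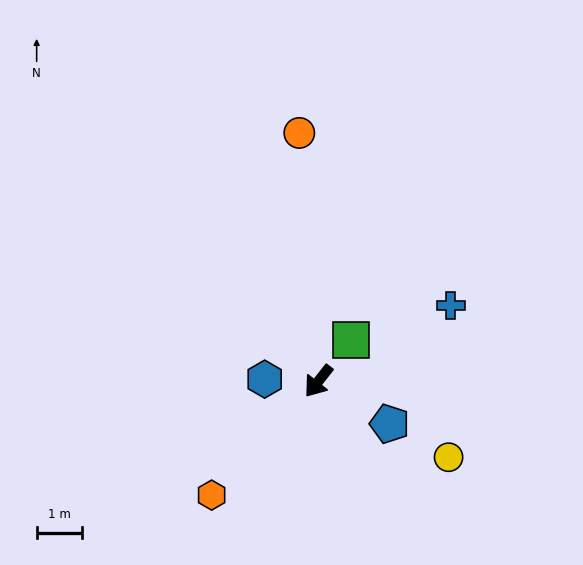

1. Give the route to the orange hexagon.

turn right 5°, forward 3.5 m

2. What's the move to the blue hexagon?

turn right 54°, forward 1.2 m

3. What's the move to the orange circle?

turn right 137°, forward 5.5 m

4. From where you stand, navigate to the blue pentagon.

turn left 97°, forward 1.8 m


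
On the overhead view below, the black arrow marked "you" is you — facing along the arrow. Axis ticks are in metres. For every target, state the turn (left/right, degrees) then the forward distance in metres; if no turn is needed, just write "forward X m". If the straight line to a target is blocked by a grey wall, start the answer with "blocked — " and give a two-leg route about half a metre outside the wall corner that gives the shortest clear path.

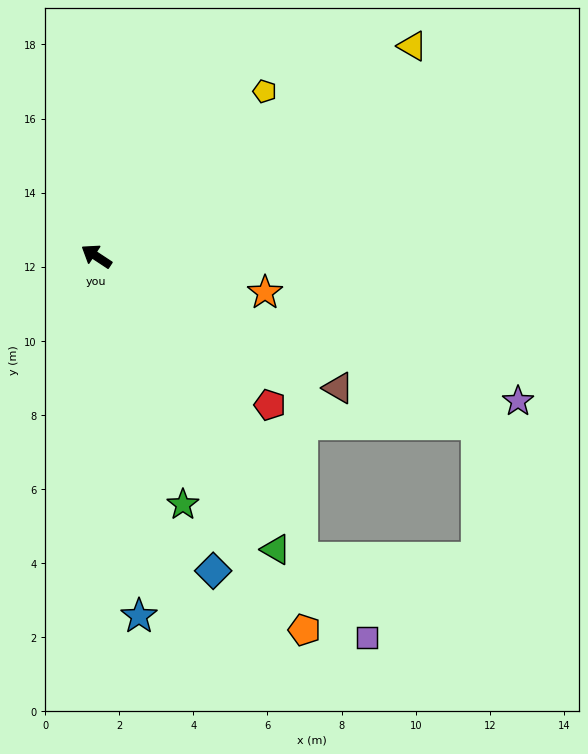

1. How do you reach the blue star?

turn left 130°, forward 9.8 m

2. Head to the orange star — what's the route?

turn right 159°, forward 4.7 m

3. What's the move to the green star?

turn left 143°, forward 7.1 m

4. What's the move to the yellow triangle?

turn right 113°, forward 10.2 m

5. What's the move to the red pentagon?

turn left 173°, forward 6.2 m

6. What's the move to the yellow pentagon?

turn right 102°, forward 6.4 m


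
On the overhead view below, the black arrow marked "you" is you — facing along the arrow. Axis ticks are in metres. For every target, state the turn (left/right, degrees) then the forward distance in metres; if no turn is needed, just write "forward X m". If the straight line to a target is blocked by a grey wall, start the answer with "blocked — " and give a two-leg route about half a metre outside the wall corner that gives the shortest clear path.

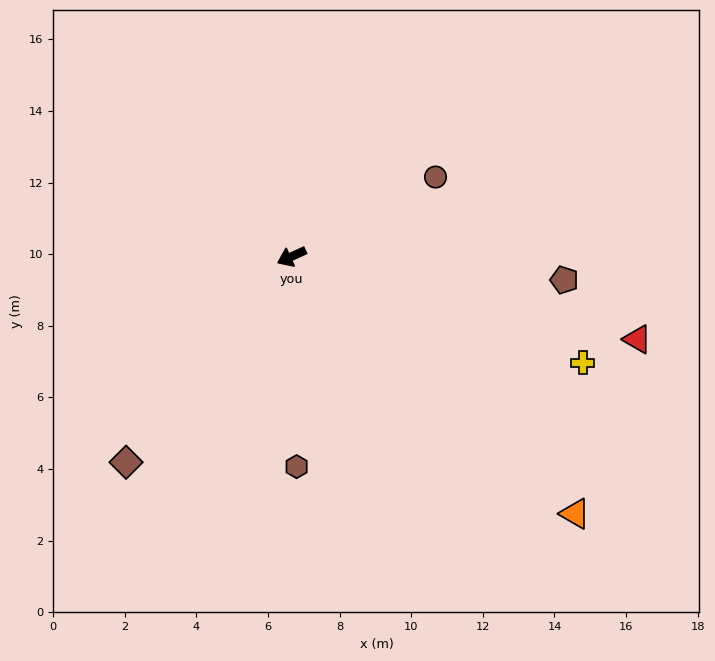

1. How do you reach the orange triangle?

turn left 113°, forward 10.7 m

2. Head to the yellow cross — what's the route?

turn left 135°, forward 8.7 m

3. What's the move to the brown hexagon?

turn left 67°, forward 5.9 m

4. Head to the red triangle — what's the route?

turn left 142°, forward 9.9 m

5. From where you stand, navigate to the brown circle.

turn right 176°, forward 4.6 m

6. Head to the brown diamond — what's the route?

turn left 27°, forward 7.4 m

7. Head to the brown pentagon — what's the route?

turn left 151°, forward 7.6 m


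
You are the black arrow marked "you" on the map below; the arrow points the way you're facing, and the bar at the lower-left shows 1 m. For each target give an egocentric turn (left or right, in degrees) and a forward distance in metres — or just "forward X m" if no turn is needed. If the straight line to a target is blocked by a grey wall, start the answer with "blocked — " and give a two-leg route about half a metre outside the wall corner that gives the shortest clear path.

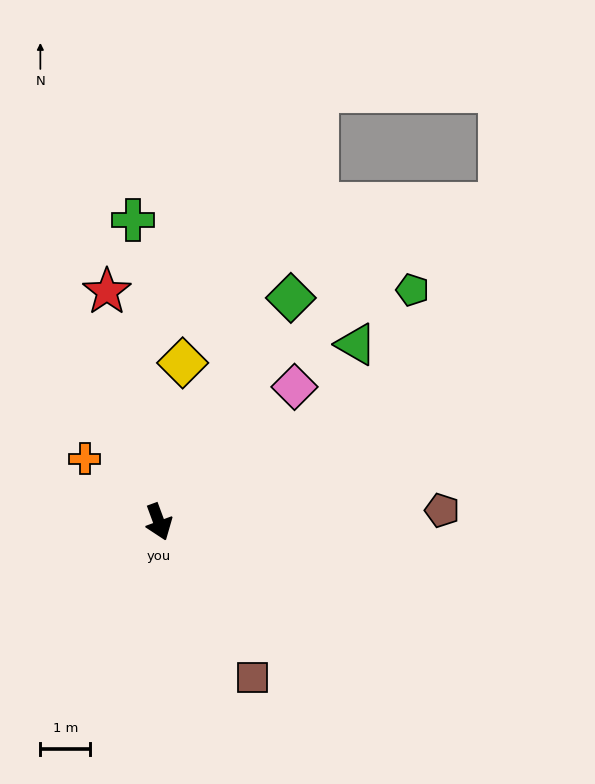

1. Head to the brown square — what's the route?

turn left 11°, forward 3.6 m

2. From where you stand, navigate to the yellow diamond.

turn left 151°, forward 3.2 m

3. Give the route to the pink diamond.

turn left 115°, forward 3.8 m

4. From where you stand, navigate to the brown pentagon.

turn left 72°, forward 5.7 m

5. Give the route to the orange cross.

turn right 151°, forward 2.0 m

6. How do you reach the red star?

turn left 172°, forward 4.7 m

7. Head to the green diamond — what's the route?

turn left 129°, forward 5.2 m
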